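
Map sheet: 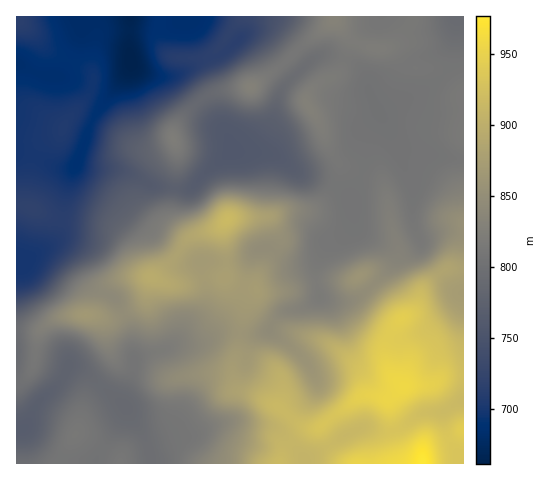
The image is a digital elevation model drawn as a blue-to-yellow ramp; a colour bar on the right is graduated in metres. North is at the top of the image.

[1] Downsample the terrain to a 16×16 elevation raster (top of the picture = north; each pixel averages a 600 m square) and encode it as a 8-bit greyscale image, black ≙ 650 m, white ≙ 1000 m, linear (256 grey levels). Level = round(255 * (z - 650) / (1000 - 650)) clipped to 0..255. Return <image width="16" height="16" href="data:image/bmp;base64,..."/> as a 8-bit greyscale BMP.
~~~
<image width="16" height="16" href="data:image/bmp;base64,Qk02BQAAAAAAADYEAAAoAAAAEAAAABAAAAABAAgAAAAAAAABAAATCwAAEwsAAAABAAAAAAAAAAAAAAEBAQACAgIAAwMDAAQEBAAFBQUABgYGAAcHBwAICAgACQkJAAoKCgALCwsADAwMAA0NDQAODg4ADw8PABAQEAAREREAEhISABMTEwAUFBQAFRUVABYWFgAXFxcAGBgYABkZGQAaGhoAGxsbABwcHAAdHR0AHh4eAB8fHwAgICAAISEhACIiIgAjIyMAJCQkACUlJQAmJiYAJycnACgoKAApKSkAKioqACsrKwAsLCwALS0tAC4uLgAvLy8AMDAwADExMQAyMjIAMzMzADQ0NAA1NTUANjY2ADc3NwA4ODgAOTk5ADo6OgA7OzsAPDw8AD09PQA+Pj4APz8/AEBAQABBQUEAQkJCAENDQwBEREQARUVFAEZGRgBHR0cASEhIAElJSQBKSkoAS0tLAExMTABNTU0ATk5OAE9PTwBQUFAAUVFRAFJSUgBTU1MAVFRUAFVVVQBWVlYAV1dXAFhYWABZWVkAWlpaAFtbWwBcXFwAXV1dAF5eXgBfX18AYGBgAGFhYQBiYmIAY2NjAGRkZABlZWUAZmZmAGdnZwBoaGgAaWlpAGpqagBra2sAbGxsAG1tbQBubm4Ab29vAHBwcABxcXEAcnJyAHNzcwB0dHQAdXV1AHZ2dgB3d3cAeHh4AHl5eQB6enoAe3t7AHx8fAB9fX0Afn5+AH9/fwCAgIAAgYGBAIKCggCDg4MAhISEAIWFhQCGhoYAh4eHAIiIiACJiYkAioqKAIuLiwCMjIwAjY2NAI6OjgCPj48AkJCQAJGRkQCSkpIAk5OTAJSUlACVlZUAlpaWAJeXlwCYmJgAmZmZAJqamgCbm5sAnJycAJ2dnQCenp4An5+fAKCgoAChoaEAoqKiAKOjowCkpKQApaWlAKampgCnp6cAqKioAKmpqQCqqqoAq6urAKysrACtra0Arq6uAK+vrwCwsLAAsbGxALKysgCzs7MAtLS0ALW1tQC2trYAt7e3ALi4uAC5ubkAurq6ALu7uwC8vLwAvb29AL6+vgC/v78AwMDAAMHBwQDCwsIAw8PDAMTExADFxcUAxsbGAMfHxwDIyMgAycnJAMrKygDLy8sAzMzMAM3NzQDOzs4Az8/PANDQ0ADR0dEA0tLSANPT0wDU1NQA1dXVANbW1gDX19cA2NjYANnZ2QDa2toA29vbANzc3ADd3d0A3t7eAN/f3wDg4OAA4eHhAOLi4gDj4+MA5OTkAOXl5QDm5uYA5+fnAOjo6ADp6ekA6urqAOvr6wDs7OwA7e3tAO7u7gDv7+8A8PDwAPHx8QDy8vIA8/PzAPT09AD19fUA9vb2APf39wD4+PgA+fn5APr6+gD7+/sA/Pz8AP39/QD+/v4A////AGJxc3JtcXyPqr2/x9LZ5NFYanNqanN5iaW9xMjH0M3LYmBqZ3CBiaCxvKy+193WyXBiZXV3hpCepa2dts/b1sx0c36HgYGJlZeVoazC1M7CX4OXkpmVk5qcjYWJosnJri5UfpKqrKKjn5F/iJScsqckME91kqKkpZWOe3mBg4ScLC5BXHKIprqllX51dX57ji8rNlFaY2uVjIJ2dHV5doMmIiZEVWRZVlhZYnR0dHN3JCYhQ1p1YVBRVm52cnJzdiQmIio8XmBYX2F8dnFxc3YdHCAVFytMZ3tteXhxcnN2HBwcEQ8mLTpYbnB2eHh1cigbFhESGxwuOlR0f3h3dWs="/>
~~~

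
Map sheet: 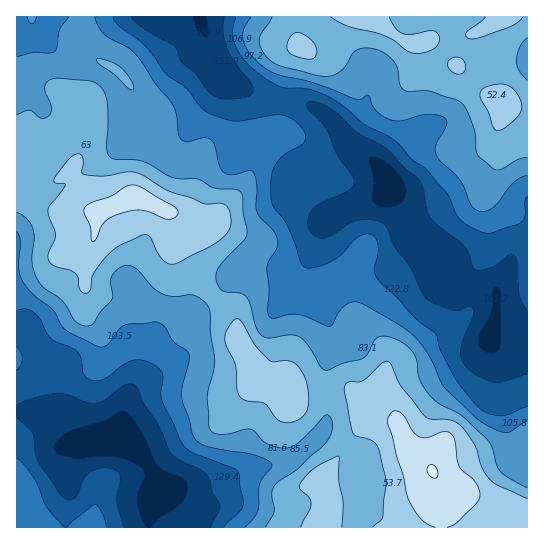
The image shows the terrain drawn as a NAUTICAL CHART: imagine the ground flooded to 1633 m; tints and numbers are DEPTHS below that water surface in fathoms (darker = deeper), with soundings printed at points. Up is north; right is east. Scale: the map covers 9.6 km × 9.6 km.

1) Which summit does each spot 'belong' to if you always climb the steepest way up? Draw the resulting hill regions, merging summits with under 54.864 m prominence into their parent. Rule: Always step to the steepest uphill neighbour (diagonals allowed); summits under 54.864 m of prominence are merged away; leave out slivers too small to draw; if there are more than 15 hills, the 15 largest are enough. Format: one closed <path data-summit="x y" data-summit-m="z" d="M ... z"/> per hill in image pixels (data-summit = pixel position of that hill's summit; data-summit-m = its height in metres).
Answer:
<path data-summit="433 471" data-summit-m="1598" d="M231 80l-2 2 7 13 0 56 26 9 21 11 6 6 8 20 14 14 11 6 7 1-8 9-12 31-10 11-44 2-14 4-12 6-30 29-10 19-36 42-22 22-6 12-6 33 3 5 9 4 13 11 12 17 11 22-9 3-5 5-4 10 0 12 378 1 1-267-14 0-19 31-22-3-24 4-6-2-10-9-9-20-19-25-2-22-6-13-8-11-2-14-13-16-23-16-14-20-10-10-20-11-30-4-20-5z"/><path data-summit="138 198" data-summit-m="1572" d="M46 35l-11 5-19-2 0 287 9 0 3 4 15 28 12 16 1 30-5 11 10 11 10 18 2 2 8 0 20-5 18 1 0-7 5-24 7-17 22-22 36-42 10-19 30-29 12-6 14-4 44-2 10-11 12-31 8-9-7-1-11-6-14-14-8-20-6-6-21-11-26-9 0-56-4-10-11-14-1 11-7 15-30 38-16 5-38 0-4-25-13-29-11-10-28-12-14-9-10-10z"/><path data-summit="502 101" data-summit-m="1540" d="M527 16l-326 0-1 3 17 47 9 11 31 18 20 5 25 3 17 6 18 16 20 26 17 10 7 8 7 10 1 12 11 16 8 35 16 20 9 20 16 11 8 0 16-4 22 3 18-30 15-3z"/><path data-summit="31 527" data-summit-m="1450" d="M21 411l-5 0 1 117 132-1 0-12 4-10 5-5 9-3-15-28-15-18-19-11-17 0-28 5-9-16-11-14z"/>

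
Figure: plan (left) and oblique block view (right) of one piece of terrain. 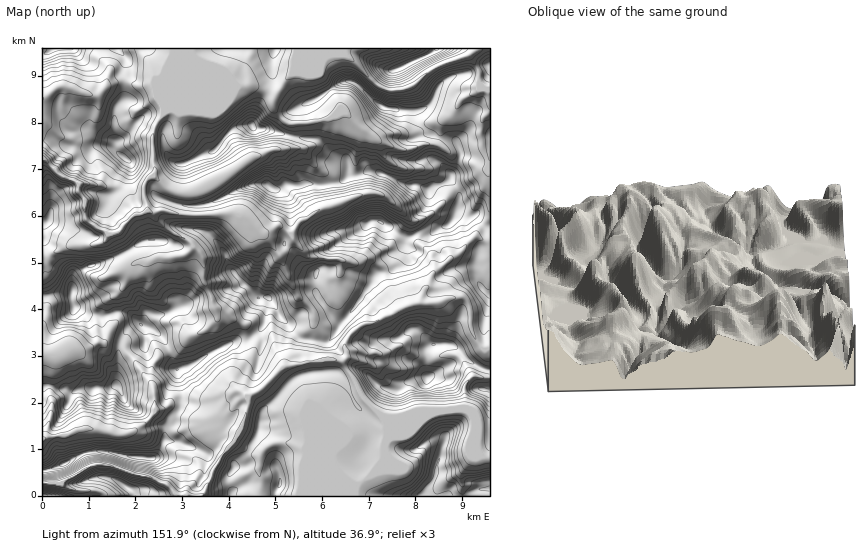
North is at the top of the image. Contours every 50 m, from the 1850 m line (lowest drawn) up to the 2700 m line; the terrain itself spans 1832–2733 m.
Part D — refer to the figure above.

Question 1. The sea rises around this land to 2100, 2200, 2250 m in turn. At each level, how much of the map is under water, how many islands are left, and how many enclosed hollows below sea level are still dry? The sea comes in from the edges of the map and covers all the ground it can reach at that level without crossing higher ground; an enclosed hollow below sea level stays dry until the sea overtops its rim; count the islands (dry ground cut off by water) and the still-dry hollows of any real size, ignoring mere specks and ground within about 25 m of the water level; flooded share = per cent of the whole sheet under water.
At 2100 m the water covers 15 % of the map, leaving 0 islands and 0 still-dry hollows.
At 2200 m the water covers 30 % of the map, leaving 2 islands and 0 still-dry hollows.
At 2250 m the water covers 46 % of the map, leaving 1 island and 0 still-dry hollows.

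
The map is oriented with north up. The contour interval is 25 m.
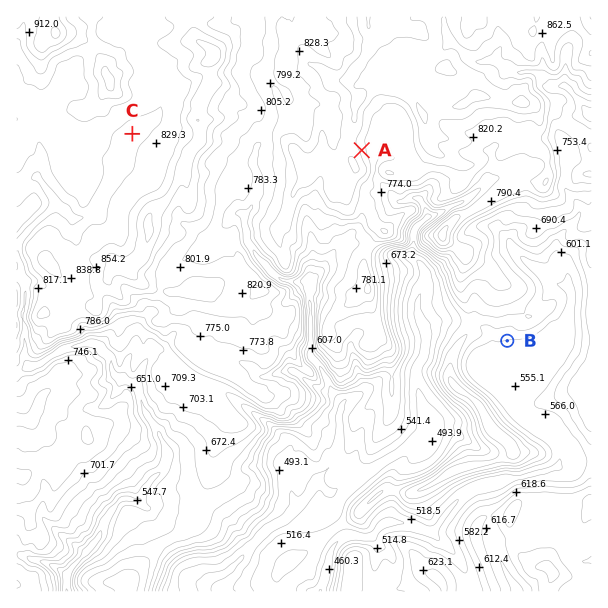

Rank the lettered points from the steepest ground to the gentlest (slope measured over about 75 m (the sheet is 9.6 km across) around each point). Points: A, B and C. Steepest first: A B C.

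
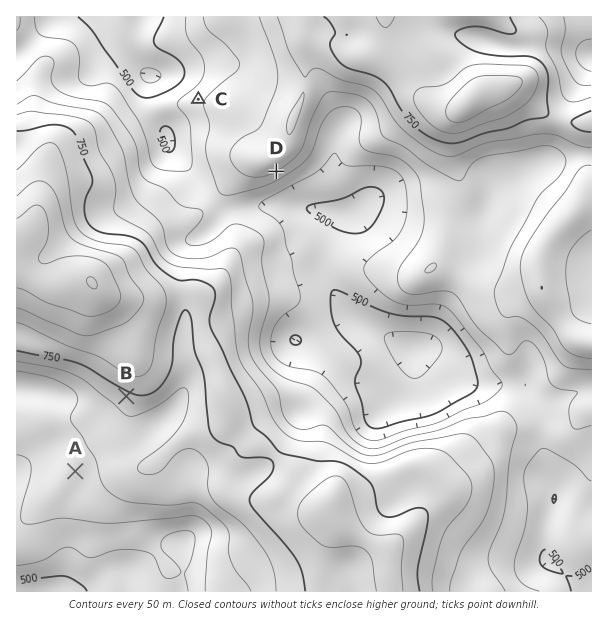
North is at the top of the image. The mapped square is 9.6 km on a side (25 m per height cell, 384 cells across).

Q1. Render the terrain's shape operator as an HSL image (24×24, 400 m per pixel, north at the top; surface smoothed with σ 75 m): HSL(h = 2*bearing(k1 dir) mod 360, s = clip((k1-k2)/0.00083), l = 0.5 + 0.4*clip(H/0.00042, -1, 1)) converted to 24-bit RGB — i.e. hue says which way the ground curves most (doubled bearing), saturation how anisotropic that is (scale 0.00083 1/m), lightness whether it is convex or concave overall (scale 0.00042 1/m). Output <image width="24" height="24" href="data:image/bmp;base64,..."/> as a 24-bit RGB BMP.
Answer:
<image width="24" height="24" href="data:image/bmp;base64,Qk32BgAAAAAAADYAAAAoAAAAGAAAABgAAAABABgAAAAAAMAGAAATCwAAEwsAAAAAAAAAAAAAf3pJNYVJZ3xMS8w7SkR2oIFkXGyvJz2by6eEaFyGXYxtgXZjy8p6S4p5PDWK2+qgxcRecEJuNneAcdFPiXRHPXharBoyqUo3lJvEYH2xV32lrp9ra2JCN8JHUZ+FHRxzzqGSl2CAeFxXg5Fhx7Nff0c4KbiA2N2Xt4hvaF+AUn5TbYhClX5QMFxaly6Dw5iGsnSZm1mKWn2FmHpfgZNno5YzS0oVDSYUk3sMmWgybKmIf5irooOEqNy/O/L4Z2fX8KXFl0+SjWhwYqBibJiLP2GXMmLBrniluWmhtH+lYWywrW2ys1+CsWWzoovNCxW0leDVgM3jia3BSJrExqPYyuu6RVN7HTggz3ws3l2ghIeqm7KPUJWgY2CgGzVqwYNak5NnvIqgbFGcj1GpsKK9mJ26cJy2HjjMoM+OPZ9jVLGmWLt+LcOv9N7XbRrotFHOXolQe8N4o5S+yZ+mV4SOZz1lMSVLt6laPppCUIBiu2iCUHqPfbB4q4a9tWiSOzJMmbtDrIJsLsJ4e9jRTsLRkfGXADf2y5D/5879ya/ro2uatX9/wEB+UDR8b0aFXcBVeXeoSGWAgKFdZ22MorhoMYFOy0vIn0nUt8iQR8R9kO60F4Oq1nM/vPwZESIdDTcRm80+81Tb96zf0US9zIedOi6nd1jAvZyHf3y9aU/FvlKgiFdKxXkriZ8cC0IrmUmH49iXf9umls5OIw8kdOwi3aJzPx1QFU8TLUwKGzALz8Ip5FC43ZelhiimS1aMypXHNywDLSAGWVQalm09tbNmxdqxGHOSG0de4/3OeL+/dH3PSDb9nN23lis/gjpiYpCNTHKOV4BKPFEdZUsM178AWxdX3ahBWngTRk/KUJ/FUKSZY8exrNXKq9irQie4FnPC1f+zTapALGlBSSdFsjIesEhoiJ+xaKStQjlwm19/citpsGdD2uKAEBhE5VM40kBDqy/Uq0mEmrWGNMFbRbxM08h8IC9hTMuD3+J3t347PjsgGB4VkrQ4b7yEnEhQdRsXS0MgQjshZCE3jdFn0d99Gwkwg+asze/+VWechLWvhLCuwrSKLcqByL94IkiMjb1BpMpawHKRojPFKlaobNeKcSw7ZBQepycnnJM8JVBZTs7Hn9K1wGbEmxrZgv+TQn41cbnbipDWkInI2/DjapPhn7rWWBP/qLnp4bbBVoijcUW3dX26iVahjxiHa2W6km7h89jwPJrbLO/Te6+7dSOXz/a1fNKDW2B9UKqVP5mgpNfl4drxsGLDRduCD1K2g1LQ/4Cls1J1Vk1vlnRmUy5zZXfBcYvOV4fQ063g57LnQ7C5SFt5Wiex9PfOpX5WYXFpqnKBLOBfAf9gNjaR54Kg4llwJhcNFyoJuZIq55ixmXPEUmicTkWyW8a8U1+Ue16LgFdZ5Kd9hGiUSWaDI3CI5aed6mtwZ3NO3pu2w+KjO2EnISMQapwUtEY6oC7GnmbGFIotj74ls1A3i0OIj3tCZmQyTlpCVVFnf0lQ391vo4ZaQHZ/RnZ+PJJr86fD3o++1MGN57OXlyqCUa6jMcx2S1ahe2GphTOX5ilCsVwEQ1sBR1gbj3Y/jKNRLmRAMUhGlIdSzcxvxbR3OWyEUIJsOZSEU1uk8q23zaJv2ZVdbXe3g6K+sp9oEX5wnSergQhkw3hv7pLl+dLvHb52FqaLw1y8jTdPKDYlYYMqw8UfoO8XSzcsVYE4I3QkGzkm0eleRsw+4cO7sY59WoNnwLecOjOKGgkqslqhkcWtftLI6XHU/M/WFn2oFQ5/8ZDoh1rWlUebz6RE5tohNk0taIQuT2YmHSoSnLwAaKDppNjW37DuxargoVejpgKCGhNHT6Q/qcBVTKNLWUJ//+HMdzeGCh8pf3g1zh56ln/GwLrv9dbnV2DEcLyoN4TWgsn/zc/+/OQmSY8bXmwp7RgXVcjEHADerIr/lY3qtrrVh2CoSl997aqE9zKjWBxVHDwpR7x5qOzNNK3r+9D35Lb61bPkVuepALB8EI+j4plnzoAqLGIgVsMptkweJhQNJCwHbHMc0MMsfklQe1Zpz60z0QBpwmnSZKHZT+a1ZMRgNndHGa9Yy8Ly28799NP4OnXcD3NtANQL3bvktn/QRqSkmRhiiDfaU3S4UpRQkblAS3VhdkJx1siHSF3IgtPhqnnZfrqadaKQeKutGdBDMTgAMyoAw6EAnEIUJw4MGveQHFArxH5MiSeFeM9oESmmzGXNwmu9ssCQPE6PYlGOp9KJbpliiG9Md3Q+s8tyXJFfiB4bdDMBYXUMcv/AjJfNx3fGehy9"/>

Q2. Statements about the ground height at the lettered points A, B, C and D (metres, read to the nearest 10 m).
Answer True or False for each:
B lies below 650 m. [False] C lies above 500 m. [True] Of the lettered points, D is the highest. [False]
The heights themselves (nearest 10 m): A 640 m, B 730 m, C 590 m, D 650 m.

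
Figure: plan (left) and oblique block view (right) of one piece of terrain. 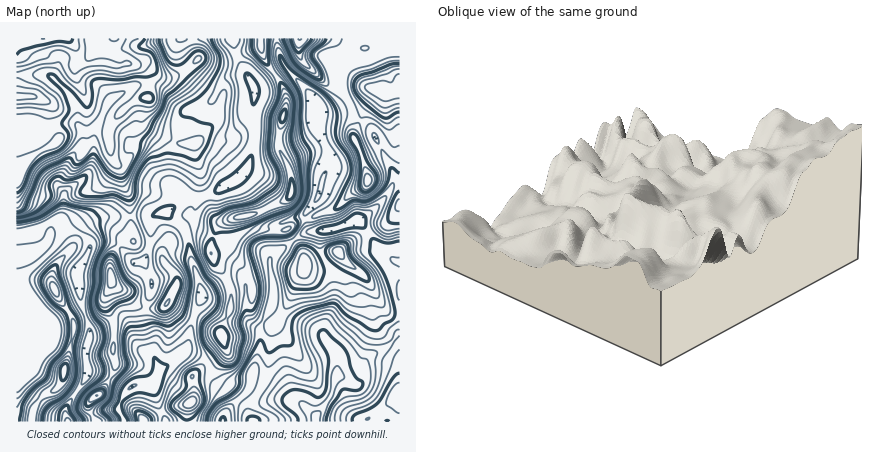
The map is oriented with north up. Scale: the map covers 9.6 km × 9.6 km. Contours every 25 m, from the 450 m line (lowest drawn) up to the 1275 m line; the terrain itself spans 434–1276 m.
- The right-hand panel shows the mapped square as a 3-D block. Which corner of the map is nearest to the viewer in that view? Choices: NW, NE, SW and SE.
NE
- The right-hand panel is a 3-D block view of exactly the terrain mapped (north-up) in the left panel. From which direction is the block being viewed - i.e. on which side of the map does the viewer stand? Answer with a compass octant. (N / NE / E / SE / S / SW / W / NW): NE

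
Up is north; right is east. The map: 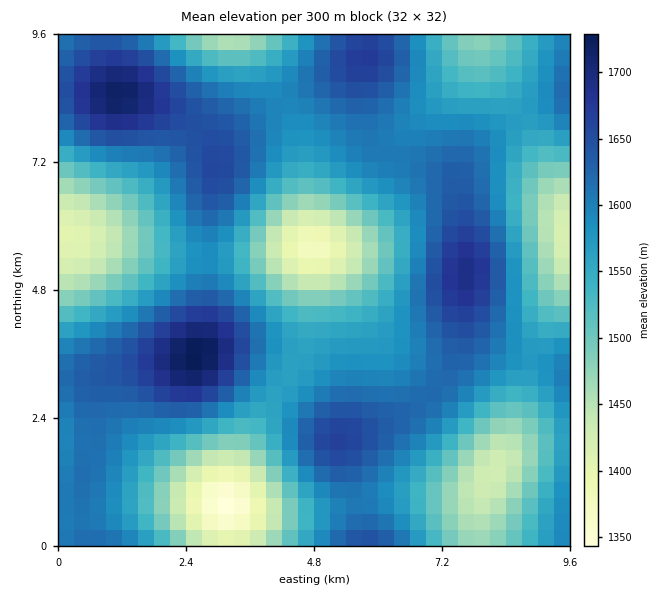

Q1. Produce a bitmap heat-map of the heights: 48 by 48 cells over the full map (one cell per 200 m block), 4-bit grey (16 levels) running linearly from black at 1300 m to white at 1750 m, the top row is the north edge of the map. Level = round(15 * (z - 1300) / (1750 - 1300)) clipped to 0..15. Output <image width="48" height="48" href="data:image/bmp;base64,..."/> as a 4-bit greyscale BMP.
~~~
<image width="48" height="48" href="data:image/bmp;base64,Qk32BAAAAAAAAHYAAAAoAAAAMAAAADAAAAABAAQAAAAAAIAEAAATCwAAEwsAABAAAAAAAAAAAAAAABEREQAiIiIAMzMzAERERABVVVUAZmZmAHd3dwCIiIgAmZmZAKqqqgC7u7sAzMzMAN3d3QDu7u4A////AKq7uqqYdlREREVniaq7zLupiHZmZneJmqqqqpmHZUMzM0RWeJq7u7qph2ZVVneJmqqqqpiHZUMiIjRWeJqqu6qZh2ZVVmeJmqqqqZh2VDIhIjRWeJqqqqmYd2VVVWeImqqqqZh2VDIhIjRWeJqqqqmYd2VUVVZ4mqq6qph2VDMiIjRniaqrqqmYd2VURVZ4mqq6qpiHZUMzM0Vomqu7uqqYh2VURFVniaq6qpmHZlRERFZ4mru7u6qZh3ZVRFVniaq7qpmId2VVVWeJq8zMu7qpmHZlRFVniaqrqqmYiHdmZneJq8zMy7uqmYdmVVVniaqrqqqZmYh3d3iaq8zMzLu6qZh2ZVZniaq7uqqqqqmYiIiZq8zMy7u7qpmHZmZ3iaq7u7u7u7qpmYiZq7vMu7u7uqmYd3d4mau7u7u7zMy7qZmZqqu7u7u7u6qZiHeImqu7u7vM3d3LupmZmqqrqqqru7qpmIiJmru7u8zN3e3cu6mZmaqqqqqqu7uqmZmZqru7u8zN7u7ty6mZmZmqqqqqq7u6qZmZqqu7u8zd7u7ty6qZmZmZmZmqq7u7qpmZqqq7u7zN7u7t3LqZmZmZmZmqq7u7qqmZmpqqq7vN3u7t3LqZmZmZmZmaq7u7uqmZmYmZqqu8zd3dy7qZiIiZmZmau7zLuqmIiIiJmaq7zM3cy6mYiIiIiJmqu8zMuqmId3d4iJmqu8zLupmHd3d3iImavMzMu6mHd2Znd4iZqru7qZh2ZmZnd4mavM3cy6mHZlVWZ3iJmqqqmYdlVVVWZ4iavN3dy6h2ZURVVmeImaqpmHZURERFZniavN3dy6h2VUREVWZ4iZqpmHZUMzNEVniavM3dy6h2VERERWZ4iZqph2VDMzM0VmeKu83cy5h2VENERVZ3iZqpmGVDMjM0VneJq8zMuph1RENERVZ4iaqqmHZUMzNFVniJq8zMuphlREREVWZ4maq6qYZURERVZ3iZq7zLupdlRERFVmd4mqu7qYdlVVVmd4maq7y7qodlVFVVZneImru7uph2ZmZ3iJmaq7u7qYdlVVVmd3iJqrvMu6mHd3eImZqqq7u7qYdmVWZ3eIiZq7zMy6mYiIiZmqqqu7u7qYd2ZneIiZmaq7zMy6qZiJmaqqqqu7u7qZh3Z4iZqqqqu7zMy7qZmZmqqqqqq7u7qZiHd5mqu7u7u7zMy7qpmZqqqqqqqru6qZiIiKq7zMzLu8zMu7qpmaqqqqqqqqqqqZmImbvM3dzMzMzLu6qqmqqqqqqqqqqqqZmZmrzN3d3czMu7u6qqqqqru6qqmZmZmZmZqrzd7u7dzMu7uqqqqqu7u7qqmZmZmZmaq8zd7u7dzLu6qqqqqru7y7uqmYiIiImaq7zd7u3cy7qqmZmqqrvMzMuqmYiIiIiZq7zN3d3MuqmZiJmaqrvMzMu6mId3d4iZq7vM3czLqpiHd4iJqrvMzMy6mId3d3iZqru8zMu6mIdmZneImrvMzMy6mHdmZ3iJqqu7u7qph2ZVVVZ4mau8zMu6mHZmZniJmg=="/>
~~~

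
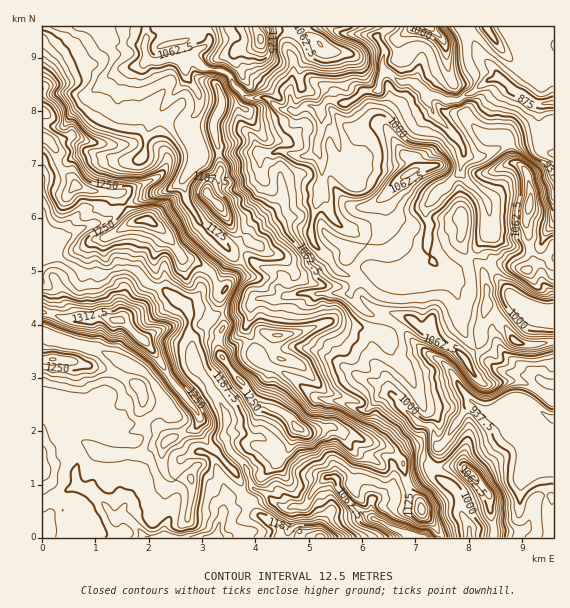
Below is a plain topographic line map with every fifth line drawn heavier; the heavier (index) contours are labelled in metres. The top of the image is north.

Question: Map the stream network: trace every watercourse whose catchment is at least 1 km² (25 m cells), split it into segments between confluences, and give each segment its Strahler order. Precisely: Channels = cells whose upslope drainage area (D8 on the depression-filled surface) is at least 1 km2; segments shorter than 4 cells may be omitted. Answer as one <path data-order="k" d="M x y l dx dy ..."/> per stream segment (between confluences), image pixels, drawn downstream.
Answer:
<path data-order="2" d="M124 517l4 2 11 10 1 3 7 4 8 0 1 1 61 0"/><path data-order="2" d="M372 517l3 3 6 1 7 6 12 5 5 5 22 0"/><path data-order="1" d="M121 512l0 4 3 1"/><path data-order="1" d="M460 511l9 16 0 10"/><path data-order="1" d="M224 503l0 9-3 5 0 3-2 4 0 4-2 1 0 8"/><path data-order="1" d="M372 500l-1 3 0 12 1 2"/><path data-order="1" d="M528 467l1-2 0-5 2-1 0-22-3-6-16-16 0-10"/><path data-order="2" d="M61 416l-4 4 0 5 3 3 5 11 0 5 3 7 9 9 0 7-1 1 0 13 1 2 0 2 8 4 6 0 16 18 2 5 7 7 8-2"/><path data-order="2" d="M512 405l8-5 4 0 8 4 15 12 6 3"/><path data-order="2" d="M472 401l9 8 10 4 9 0 12-8"/><path data-order="2" d="M391 395l1 0 9 9 0 1 14 14 0 1 2 0 8 5 4 0 4 4 0 8 4 8 3 0 8-8 8-16 5-5 4-8 6-5 0-2 1 0"/><path data-order="1" d="M292 379l1 0 20 18 6 0 6 3 10 0 1 1 4 0 19 8 9 0 15-14 8 0"/><path data-order="1" d="M536 377l8 6 3 0 1 1 5 0"/><path data-order="1" d="M453 375l10 16 9 10"/><path data-order="1" d="M353 373l7 4 7 2 16 8 8 8"/><path data-order="1" d="M104 353l7 3 12 1 12 6 17 17 3 11 4 8 0 10-8 8-4 2-6 4-16 0-4-3-25 0-8-4-27 0"/><path data-order="1" d="M540 313l8 2 1 1 4 0"/><path data-order="1" d="M273 300l3-1 4 0 5-3 12-1 2-2 50 0 3-2 3-7 0-4-3-3-13-5-6-5-1-4-7-7 0-1-2-2-8-8-3-6 0-19 1-1 0-6 3-5 0-4 3-5 1-11 3-5-2-22-1-1 0-4-3-7"/><path data-order="1" d="M404 275l13-7 3 0 5-4 4-1 2-3 0-4"/><path data-order="1" d="M440 268l-4-3 0-4-5-5"/><path data-order="2" d="M431 256l-3-3 0-2-1-2 0-4 1-1 0-13 1-2 0-6-2-3 0-3-2-1 0-8 2-3 8-8 0-1 6-7 4-1 15-16"/><path data-order="1" d="M63 248l-2 3 0 6 4 4 10 3 5 4 7 1 1 2 24 0 1-2 7 0 1-1 8 0 6 3 2 0 15 14 13 6 0 1 18 17 6 11 0 15 3 4 0 13 4 5 0 6 3 2 5 12 5 6 2 6 8 10 6 14 0 15-1 1 0 10 3 2 4 11 14 13 0 4 6 11 0 4 4 5 10 4 10 10 4 1 5 4 5 0 2-1 13 0 4-4 0-3 7-12 9-9 9-3 4 4 0 4 8 13 10 10 5 2 7 7 5 1"/><path data-order="1" d="M201 224l-2-3-3-6-9-14 0-2-2-2 0-8-1-1 0-9 5-8 6-6 0-14-2-2 0-4-5-9 0-3-4-5 0-4 13-12 2-3 0-4 1-1-1-11-12-16 0-5 1-3"/><path data-order="1" d="M489 217l0-9-2-4-2-5-14-15-4-3 0-1-7-8"/><path data-order="1" d="M261 175l0-6-1-1 0-13 4-3 5 0 2 1 2 0 4-2 6 0 9 4 4 0 1 1 11 0 8-7 1 0"/><path data-order="2" d="M460 172l1-12 3-5-1-8-4-7-8-8 0-1-18-18-1-5-4-5 0-3 3-3"/><path data-order="1" d="M345 168l-1-1 0-4-5-14 0-4-2-1 0-4-1-1-1-7-4-8-7-7-1 0 0-1"/><path data-order="1" d="M139 159l6-10 0-9 2-1 0-6 5-12 9-10 0-2 12-14 0-2 11-10 1-3 0-8 3-3"/><path data-order="2" d="M317 149l0-8 4-9 0-15 2-1"/><path data-order="2" d="M323 116l0-11"/><path data-order="3" d="M291 109l1 2 7 0 4-4 2 0 2-2 4 0 4 3 5 0 3-3"/><path data-order="3" d="M323 105l5-5 4 0 5 3 7 0 1-2 6 0 13-10 13 0 3-7 0-5 3-6 6 0 10 8 10 0 8 8 3 0 8 8 3 0"/><path data-order="1" d="M291 99l0 10"/><path data-order="3" d="M431 97l8 0 1 2 21 0 4-4 8-3 7-7 8-5 9-3 10 6 5 5 0 1 1 0 0 2 8 2 11 10 7 0 1 1 13-1"/><path data-order="1" d="M105 79l12-10 7 0 1-1 8-1 2-2 5 0 5-4 10 0"/><path data-order="2" d="M188 69l3-5"/><path data-order="3" d="M191 64l4 1 5 4 16 0 5 3 4 0 7 7 0 4 3 4 2 1 10 9 17 0 5 3 6 5 6 4 10 0"/><path data-order="2" d="M155 61l18 0 4 3 14 0"/><path data-order="1" d="M147 49l0 4 8 8"/>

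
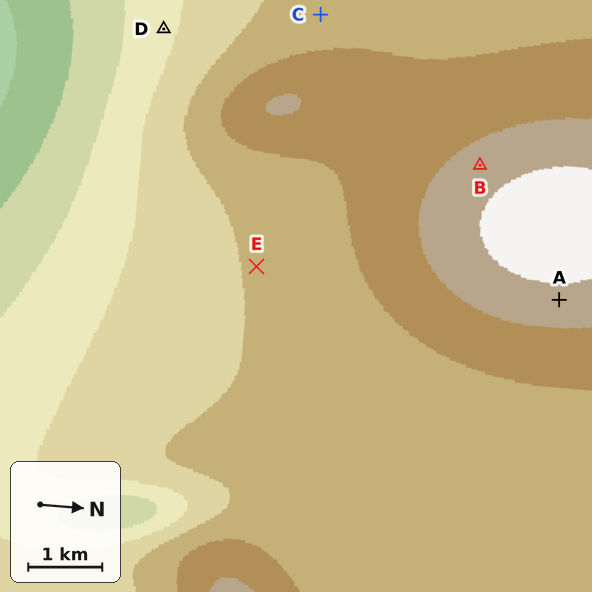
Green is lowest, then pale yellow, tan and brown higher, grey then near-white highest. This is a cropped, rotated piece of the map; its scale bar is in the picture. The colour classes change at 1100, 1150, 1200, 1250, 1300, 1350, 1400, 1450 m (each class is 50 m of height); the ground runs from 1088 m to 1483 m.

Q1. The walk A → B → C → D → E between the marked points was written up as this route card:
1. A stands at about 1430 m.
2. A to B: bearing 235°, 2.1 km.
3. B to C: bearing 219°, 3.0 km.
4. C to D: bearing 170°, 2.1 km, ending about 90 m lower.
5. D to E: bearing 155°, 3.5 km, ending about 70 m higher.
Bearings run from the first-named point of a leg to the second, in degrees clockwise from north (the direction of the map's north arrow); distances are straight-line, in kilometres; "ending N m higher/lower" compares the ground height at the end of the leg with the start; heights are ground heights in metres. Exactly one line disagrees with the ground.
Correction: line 5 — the bearing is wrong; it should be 064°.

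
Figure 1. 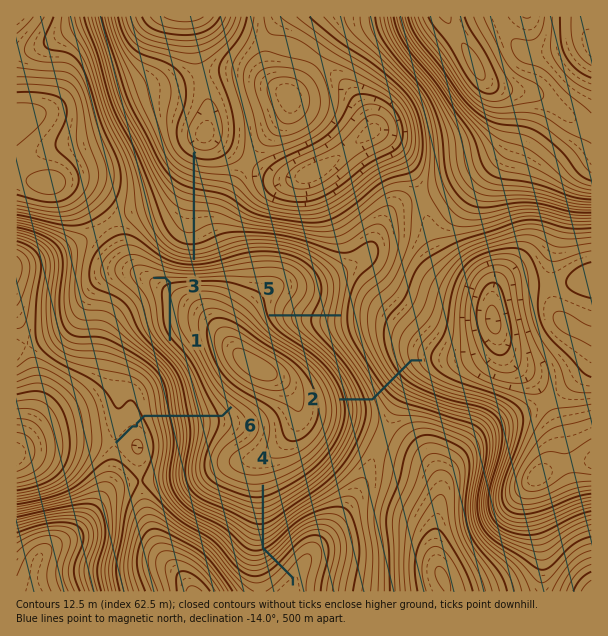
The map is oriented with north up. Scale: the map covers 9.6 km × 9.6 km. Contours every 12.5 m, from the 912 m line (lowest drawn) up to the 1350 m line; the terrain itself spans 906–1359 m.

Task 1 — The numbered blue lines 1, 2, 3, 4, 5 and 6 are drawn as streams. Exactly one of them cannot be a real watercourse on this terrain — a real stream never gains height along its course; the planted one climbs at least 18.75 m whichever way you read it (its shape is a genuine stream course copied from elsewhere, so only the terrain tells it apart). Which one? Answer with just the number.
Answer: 1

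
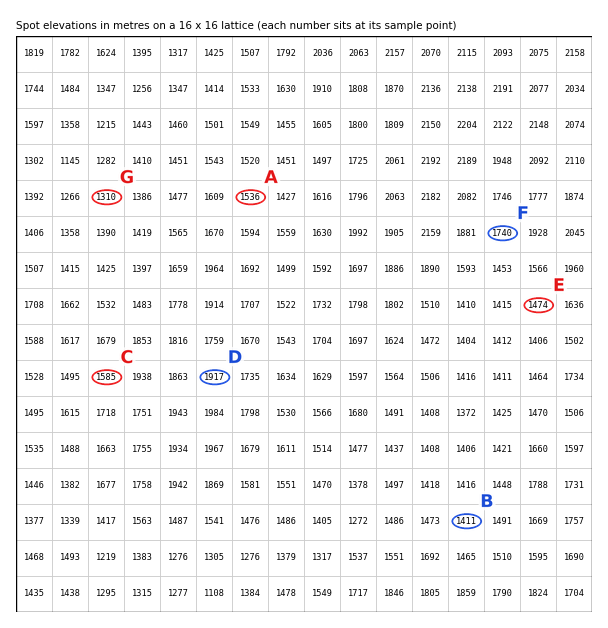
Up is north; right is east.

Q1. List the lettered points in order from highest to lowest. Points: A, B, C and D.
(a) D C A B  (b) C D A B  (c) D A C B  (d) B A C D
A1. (a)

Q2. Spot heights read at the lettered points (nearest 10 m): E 1470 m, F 1740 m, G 1310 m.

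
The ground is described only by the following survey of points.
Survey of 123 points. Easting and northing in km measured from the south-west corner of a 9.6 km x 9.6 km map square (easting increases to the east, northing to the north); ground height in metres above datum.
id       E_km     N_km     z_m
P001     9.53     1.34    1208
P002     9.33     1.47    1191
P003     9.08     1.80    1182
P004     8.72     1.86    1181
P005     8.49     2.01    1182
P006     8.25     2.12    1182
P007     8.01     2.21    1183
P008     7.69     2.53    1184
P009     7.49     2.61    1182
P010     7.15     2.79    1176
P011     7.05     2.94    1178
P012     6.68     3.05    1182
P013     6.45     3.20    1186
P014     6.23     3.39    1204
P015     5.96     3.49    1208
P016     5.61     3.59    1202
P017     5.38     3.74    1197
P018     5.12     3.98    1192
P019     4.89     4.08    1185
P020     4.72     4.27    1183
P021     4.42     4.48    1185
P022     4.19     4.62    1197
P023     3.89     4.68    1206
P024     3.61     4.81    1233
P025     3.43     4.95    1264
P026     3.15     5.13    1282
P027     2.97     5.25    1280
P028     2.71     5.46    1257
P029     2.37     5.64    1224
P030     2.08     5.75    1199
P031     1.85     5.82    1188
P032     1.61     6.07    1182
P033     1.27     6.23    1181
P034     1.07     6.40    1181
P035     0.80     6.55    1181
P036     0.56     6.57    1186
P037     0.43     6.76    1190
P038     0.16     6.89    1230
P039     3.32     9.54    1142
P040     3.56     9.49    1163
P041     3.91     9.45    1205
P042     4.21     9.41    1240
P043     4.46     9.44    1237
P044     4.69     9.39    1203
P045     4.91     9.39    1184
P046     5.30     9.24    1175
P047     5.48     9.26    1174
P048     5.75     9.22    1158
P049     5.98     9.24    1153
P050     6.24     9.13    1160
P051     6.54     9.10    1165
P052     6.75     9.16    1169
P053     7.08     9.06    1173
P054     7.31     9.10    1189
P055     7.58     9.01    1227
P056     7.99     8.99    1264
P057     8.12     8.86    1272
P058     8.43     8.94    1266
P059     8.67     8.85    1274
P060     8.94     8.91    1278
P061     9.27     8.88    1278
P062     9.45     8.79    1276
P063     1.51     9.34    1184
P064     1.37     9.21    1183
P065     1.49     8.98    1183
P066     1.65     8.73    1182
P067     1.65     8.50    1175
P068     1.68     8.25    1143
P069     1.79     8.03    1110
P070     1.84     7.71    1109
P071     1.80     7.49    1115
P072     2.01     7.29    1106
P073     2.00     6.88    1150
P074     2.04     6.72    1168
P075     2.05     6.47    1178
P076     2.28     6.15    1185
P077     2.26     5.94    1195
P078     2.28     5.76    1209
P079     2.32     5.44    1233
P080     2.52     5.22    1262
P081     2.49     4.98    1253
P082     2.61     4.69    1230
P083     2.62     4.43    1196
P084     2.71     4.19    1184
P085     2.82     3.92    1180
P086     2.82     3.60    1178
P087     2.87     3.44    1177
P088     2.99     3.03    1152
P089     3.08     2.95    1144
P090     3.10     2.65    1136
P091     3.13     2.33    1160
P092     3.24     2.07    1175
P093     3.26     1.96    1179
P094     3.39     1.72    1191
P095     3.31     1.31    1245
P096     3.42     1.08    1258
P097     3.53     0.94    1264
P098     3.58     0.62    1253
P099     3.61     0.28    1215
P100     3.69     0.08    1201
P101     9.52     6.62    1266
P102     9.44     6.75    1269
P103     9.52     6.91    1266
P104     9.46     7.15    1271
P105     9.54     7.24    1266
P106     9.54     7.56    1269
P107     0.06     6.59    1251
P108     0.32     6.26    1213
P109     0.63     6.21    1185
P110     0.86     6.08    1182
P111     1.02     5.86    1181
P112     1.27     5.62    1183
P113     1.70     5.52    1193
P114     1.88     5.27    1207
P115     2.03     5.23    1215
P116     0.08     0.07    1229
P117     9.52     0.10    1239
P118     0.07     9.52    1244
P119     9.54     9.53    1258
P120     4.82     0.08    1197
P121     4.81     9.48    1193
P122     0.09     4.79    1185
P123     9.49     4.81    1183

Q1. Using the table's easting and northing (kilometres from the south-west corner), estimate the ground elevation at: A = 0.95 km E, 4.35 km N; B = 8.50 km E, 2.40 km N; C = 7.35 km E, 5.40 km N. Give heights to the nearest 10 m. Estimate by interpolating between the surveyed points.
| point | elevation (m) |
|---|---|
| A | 1180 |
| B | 1180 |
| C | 1190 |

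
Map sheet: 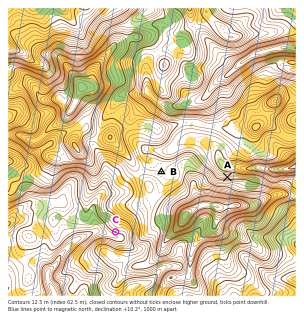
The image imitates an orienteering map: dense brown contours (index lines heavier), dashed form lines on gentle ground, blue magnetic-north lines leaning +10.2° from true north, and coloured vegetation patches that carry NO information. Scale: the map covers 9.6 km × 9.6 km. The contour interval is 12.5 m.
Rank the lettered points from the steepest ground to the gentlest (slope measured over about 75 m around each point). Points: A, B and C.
A C B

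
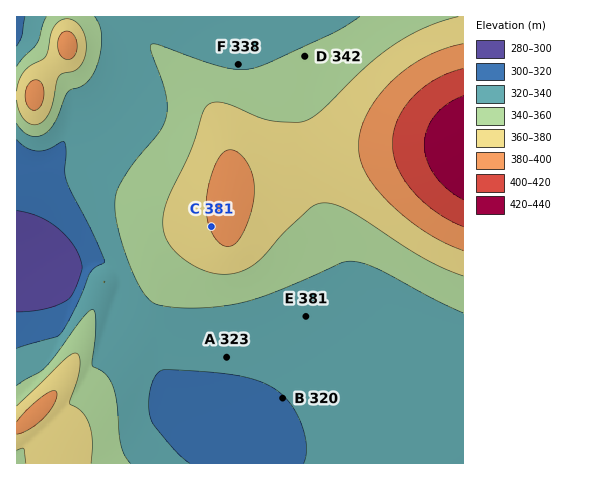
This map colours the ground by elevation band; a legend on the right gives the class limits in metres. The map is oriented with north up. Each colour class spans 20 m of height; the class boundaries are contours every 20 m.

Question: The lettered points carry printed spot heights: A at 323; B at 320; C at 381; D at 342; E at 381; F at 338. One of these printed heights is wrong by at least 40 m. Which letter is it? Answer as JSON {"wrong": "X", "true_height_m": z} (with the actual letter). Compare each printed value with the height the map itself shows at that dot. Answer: {"wrong": "E", "true_height_m": 331}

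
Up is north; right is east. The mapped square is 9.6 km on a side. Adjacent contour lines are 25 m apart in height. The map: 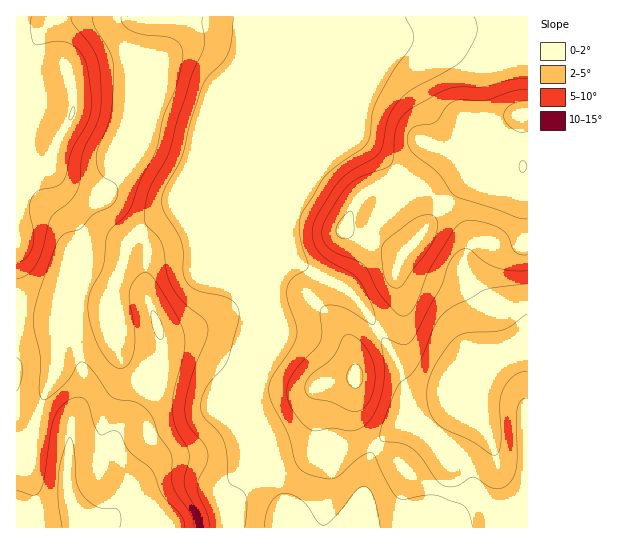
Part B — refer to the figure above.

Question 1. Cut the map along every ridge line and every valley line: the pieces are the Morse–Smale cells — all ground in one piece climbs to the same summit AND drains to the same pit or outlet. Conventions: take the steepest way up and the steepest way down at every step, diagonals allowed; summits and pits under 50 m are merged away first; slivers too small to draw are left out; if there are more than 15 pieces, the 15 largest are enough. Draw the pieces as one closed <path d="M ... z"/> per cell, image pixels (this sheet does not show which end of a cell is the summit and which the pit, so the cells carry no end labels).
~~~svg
<path d="M527 16l-254 0-2 3-3 14-15 34 0 231 4 8 0 8 18-39 14-14 5-1 51 28 11 10 31 45 18 36 6 6 12 4 20 2 50-21-4 7-22 22-18 8-19 14-7 3-18-1-14 8-15 15-5 9-10 43-26 30 193-1z"/><path d="M271 16l-255 1 1 422 15-8 11-33 10-21 3-10 3-38 9-30 7-2 30 6 8-12 3 18 0 36 4 9 7 9 32 18 44 12 30 15 12 10-2-8 0-12 12-29-2-36 4-14 0-13-4-8 0-231 15-34z"/><path d="M113 291l-8 12-30-6-6 2-2 3-8 27-3 38-3 10-10 21-11 33-16 8 0 88 211 1 1-9-5-18 1-10 27-31 13 2-17-40-4-7-10-7-30-15-44-12-32-18-7-9-4-9 0-36z"/><path d="M294 260l-5 1-14 14-18 40-4 18 2 36-11 24-1 17 18 47 5 7 5 2 6 15 7 22-1 24 51 1 27-30 10-43 5-9 15-15 14-8 18 1 7-3 19-14 18-8 22-22 3-6-6 1-43 19-20-2-12-4-6-6-18-36-31-45-11-10z"/><path d="M257 460l-7 1-27 33 6 34 54-1 1-24-7-22-6-15-6-5-3 2z"/><path d="M311 41l-8 4-20 46 33-32 1-12z"/>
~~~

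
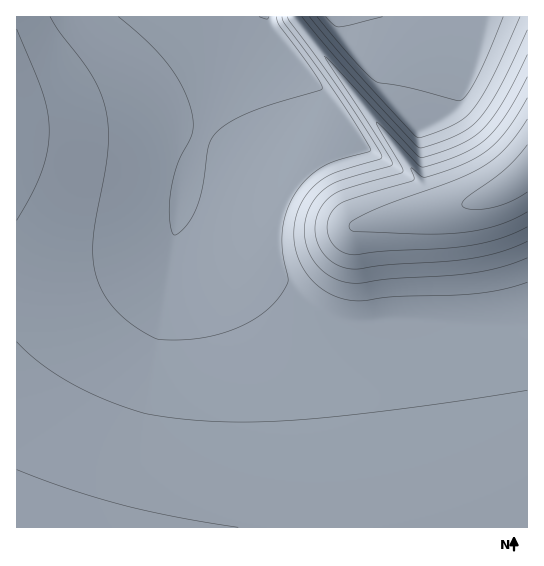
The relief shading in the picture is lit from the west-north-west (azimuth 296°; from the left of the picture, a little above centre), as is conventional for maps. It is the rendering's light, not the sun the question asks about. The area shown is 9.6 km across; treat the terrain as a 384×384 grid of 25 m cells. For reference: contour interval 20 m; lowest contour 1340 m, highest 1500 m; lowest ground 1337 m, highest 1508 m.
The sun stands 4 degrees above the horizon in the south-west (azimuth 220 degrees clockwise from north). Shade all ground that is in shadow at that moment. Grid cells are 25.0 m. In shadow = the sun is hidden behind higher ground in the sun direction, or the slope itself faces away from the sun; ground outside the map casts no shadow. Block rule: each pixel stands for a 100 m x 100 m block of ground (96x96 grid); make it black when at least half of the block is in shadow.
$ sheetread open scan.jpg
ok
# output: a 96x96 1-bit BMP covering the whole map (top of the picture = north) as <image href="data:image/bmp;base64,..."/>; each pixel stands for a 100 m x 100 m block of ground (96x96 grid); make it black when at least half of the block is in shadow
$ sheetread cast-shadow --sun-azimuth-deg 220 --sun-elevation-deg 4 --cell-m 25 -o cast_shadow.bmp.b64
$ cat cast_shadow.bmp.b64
<image width="96" height="96" href="data:image/bmp;base64,Qk2+BAAAAAAAAD4AAAAoAAAAYAAAAGAAAAABAAEAAAAAAIAEAAATCwAAEwsAAAIAAAAAAAAA////AAAAAAAAAAAAAAAAAAAAAAAAAAAAAAAAAAAAAAAAAAAAAAAAAAAAAAAAAAAAAAAAAAAAAAAAAAAAAAAAAAAAAAAAAAAAAAAAAAAAAAAAAAAAAAAAAAAAAAAAAAAAAAAAAAAAAAAAAAAAAAAAAAAAAAAAAAAAAAAAAAAAAAAAAAAAAAAAAAAAAAAAAAAAAAAAAAAAAAAAAAAAAAAAAAAAAAAAAAAAAAAAAAAAAAAAAAAAAAAAAAAAAAAAAAAAAAAAAAAAAAAAAAAAAAAAAAAAAAAAAAAAAAAAAAAAAAAAAAAAAAAAAAAAAAAAAAAAAAAAAAAAAAAAAAAAAAAAAAAAAAAAAAAAAAAAAAAAAAAAAAAAAAAAAAAAAAAAAAAAAAAAAAAAAAAAAAAAAAAAAAAAAAAAAAAAAAAAAAAAAAAAAAAAAAAAAAAAAAAAAAAAAAAAAAAAAAAAAAAAAAAAAAAAAAAAAAAAAAAAAAAAAAAAAAAAAAAAAAAAAAAAAAAAAAAAAAAAAAAAAAAAAAAAAAAAAAAAAAAAAAAAAAAAAAAAAAAAAAAAAAAAAAAAAAAAAAAAAAAAAAAAAAAAAAAAAAAAAAAAAAAAAAAAAAAAAAAAAAAAAAAAAAAAAAAAAAAAAAAAAAAAAAAAAAAAAAAAAAAAAAAAAAAAAAAAAAAAAAAAAAAAAAAAAAAAAAAAAAAAAAAAAAAAAAAAAAAAAAAAAAAAAAAAAAAAAAAAAAAAAAAAAAAAAAAAAAAAAAAAAAAAAAAAAAAAAAAAAAAAAAAAAAAAAAAAAAAAAAAAAAAAAAAAAAAAAAAAAAAAAAAAAAAAAAAAAAAAAAAAAAAAAAAAAAAAAAAAAAAAAAAAAAAAAAAAAAAAAAAAAAAAAAAAAAAAAAAAAAAAAAAAAAAAAAAAAAAAAAAAAAAAAAAAAAAAAAAAAAAAAAAAAAAAAAAAAAAAAAAAAAAAAAAAAAAAAAAAAAAAAAAAAAAAAAAAAAAAAAAAAAAAAAAAAAAAAAAAAAAAAAAAAAAAAAAAAAAAAAAAAAAAAAAAAAAAAAAAAAAIAAAAAAAAAAAAAAAYAAAAAAAAAAAAAAA8AAAAAAAAAAAAAAA8AAAAAAAAAAAAAAB+AAAAAAAAAAAAAAD/AAAAAAAAAAAAAAH/AAAAAAAAAAAAAAP/gAAAAAAAAAAAAAP/gAAAAAAAAAAAAAf/wAAAAAAAAAAAAA//wAAAAAAAAAAAAB//4AAAAAAAAAAAAB//4AAAAAAAAAAAAD//4AAAAAAAAAAAAH//wAAAAAAAAAAAAP//gAAAAAAAAAAAAP/+AAAAAAAAAAAAAf/8AAAAAAAAAAAAA//4AAAAAAAAAAAAB//wAAAAAAAAAAAAD//gAAAAAAAAAAAAD//AAAAAAAAAAAAAH/+AAAAAAAAAAAAAP/8AAAAAAAAAAAAAf/8AAAAAAAAAAAAA//4AAAAAAAAAAAAA//wAAAAAAAAAAAAB//gAAAAAAAAAAAAD//gAAAAAAAAAAAAH//AAAAAAAAAAAAAH/+AAAAA="/>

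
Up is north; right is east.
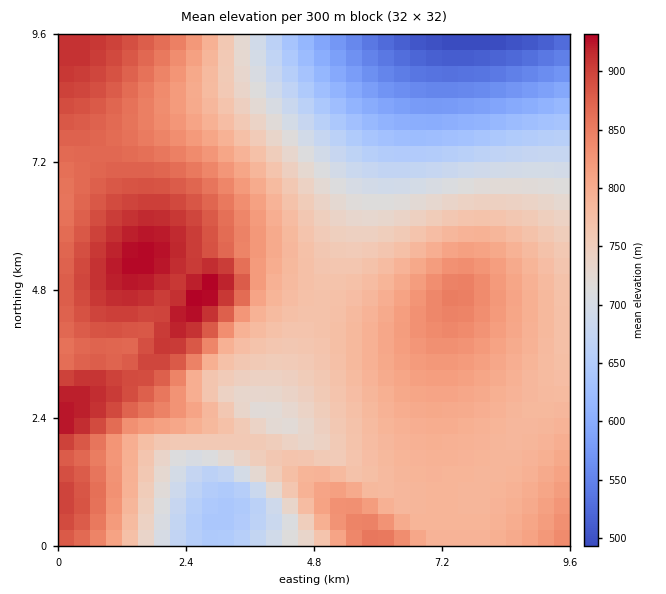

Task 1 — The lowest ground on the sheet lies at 480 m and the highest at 930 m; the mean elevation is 780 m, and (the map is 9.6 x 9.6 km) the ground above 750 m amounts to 64.7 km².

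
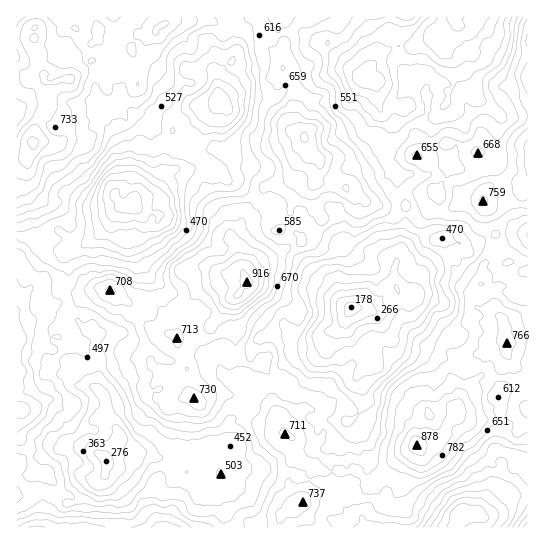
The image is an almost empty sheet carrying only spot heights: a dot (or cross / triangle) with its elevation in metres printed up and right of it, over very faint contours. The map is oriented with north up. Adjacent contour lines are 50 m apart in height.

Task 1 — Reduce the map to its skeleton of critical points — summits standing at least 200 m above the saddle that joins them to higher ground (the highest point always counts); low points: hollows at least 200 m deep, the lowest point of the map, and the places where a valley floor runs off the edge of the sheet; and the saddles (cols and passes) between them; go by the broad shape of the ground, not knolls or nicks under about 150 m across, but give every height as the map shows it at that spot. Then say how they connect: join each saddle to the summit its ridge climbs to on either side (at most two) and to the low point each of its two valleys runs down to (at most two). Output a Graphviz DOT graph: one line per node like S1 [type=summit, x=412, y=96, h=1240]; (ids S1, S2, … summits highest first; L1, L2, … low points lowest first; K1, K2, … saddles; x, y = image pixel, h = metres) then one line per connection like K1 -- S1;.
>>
graph terrain {
  S1 [type=summit, x=247, y=282, h=916];
  S2 [type=summit, x=415, y=445, h=879];
  S3 [type=summit, x=33, y=143, h=867];
  S4 [type=summit, x=303, y=138, h=858];
  L1 [type=low, x=130, y=206, h=162];
  L2 [type=low, x=351, y=307, h=178];
  L3 [type=low, x=458, y=521, h=269];
  L4 [type=low, x=455, y=17, h=276];
  L5 [type=low, x=106, y=461, h=276];
  K1 [type=saddle, x=306, y=470, h=650];
  K2 [type=saddle, x=331, y=471, h=650];
  K3 [type=saddle, x=281, y=35, h=649];
  K4 [type=saddle, x=309, y=226, h=642];
  K5 [type=saddle, x=269, y=385, h=587];
  K6 [type=saddle, x=235, y=26, h=577];
  K7 [type=saddle, x=399, y=197, h=555];
  K8 [type=saddle, x=66, y=299, h=540];
  K9 [type=saddle, x=171, y=145, h=484];
  K1 -- S2;
  K1 -- L2;
  K1 -- L3;
  K2 -- S2;
  K2 -- L2;
  K2 -- L3;
  K3 -- S4;
  K3 -- L1;
  K3 -- L4;
  K4 -- S1;
  K4 -- S4;
  K4 -- L1;
  K4 -- L2;
  K5 -- S1;
  K5 -- S2;
  K5 -- L1;
  K5 -- L2;
  K6 -- S3;
  K6 -- S4;
  K6 -- L1;
  K7 -- S2;
  K7 -- S4;
  K7 -- L2;
  K7 -- L4;
  K8 -- S1;
  K8 -- L1;
  K8 -- L5;
  K9 -- S1;
  K9 -- S3;
  K9 -- L1;
}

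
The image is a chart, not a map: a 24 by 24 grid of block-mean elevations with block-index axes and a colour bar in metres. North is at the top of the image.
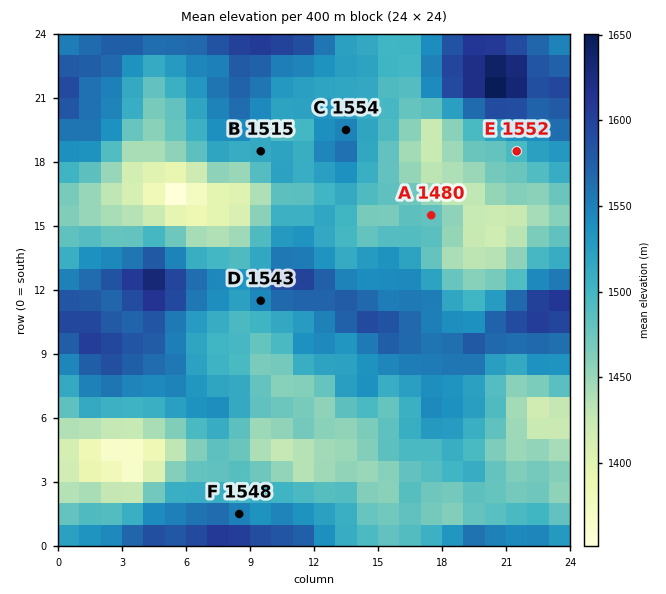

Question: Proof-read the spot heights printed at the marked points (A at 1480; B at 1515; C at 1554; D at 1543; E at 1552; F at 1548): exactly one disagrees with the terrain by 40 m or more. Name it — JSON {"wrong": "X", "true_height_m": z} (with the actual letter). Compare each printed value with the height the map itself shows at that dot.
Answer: {"wrong": "E", "true_height_m": 1492}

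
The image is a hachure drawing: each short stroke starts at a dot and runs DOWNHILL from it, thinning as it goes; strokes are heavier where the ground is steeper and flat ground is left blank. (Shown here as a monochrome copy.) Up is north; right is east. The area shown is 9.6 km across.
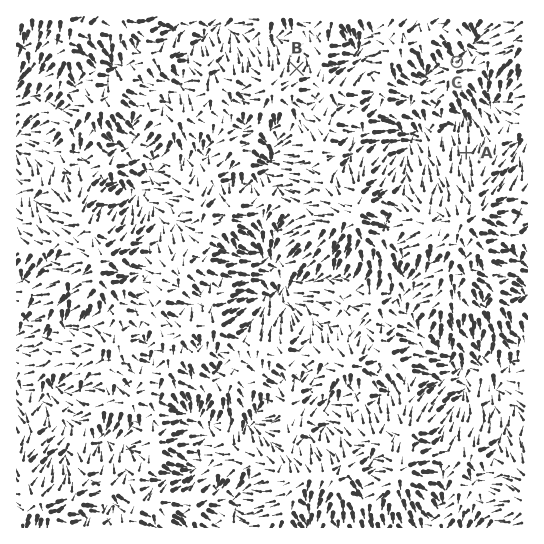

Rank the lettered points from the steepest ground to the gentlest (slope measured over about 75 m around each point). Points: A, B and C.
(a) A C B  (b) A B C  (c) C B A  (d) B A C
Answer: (b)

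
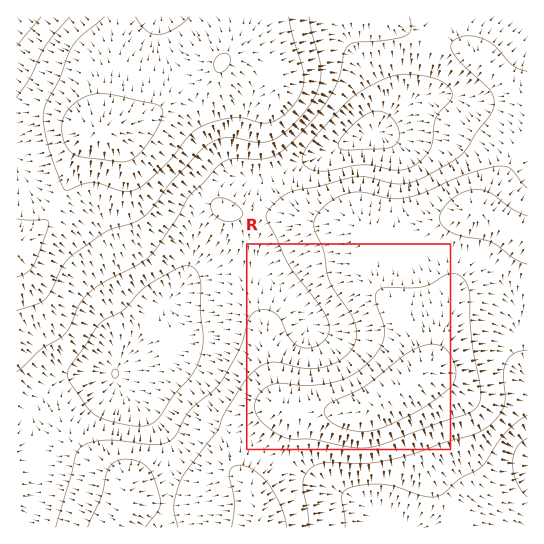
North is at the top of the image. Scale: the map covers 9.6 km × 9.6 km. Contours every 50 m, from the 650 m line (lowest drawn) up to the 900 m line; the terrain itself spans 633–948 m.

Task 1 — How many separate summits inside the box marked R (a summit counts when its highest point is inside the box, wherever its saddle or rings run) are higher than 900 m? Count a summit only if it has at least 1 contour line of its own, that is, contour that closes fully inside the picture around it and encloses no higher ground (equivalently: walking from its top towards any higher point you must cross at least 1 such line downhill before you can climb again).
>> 1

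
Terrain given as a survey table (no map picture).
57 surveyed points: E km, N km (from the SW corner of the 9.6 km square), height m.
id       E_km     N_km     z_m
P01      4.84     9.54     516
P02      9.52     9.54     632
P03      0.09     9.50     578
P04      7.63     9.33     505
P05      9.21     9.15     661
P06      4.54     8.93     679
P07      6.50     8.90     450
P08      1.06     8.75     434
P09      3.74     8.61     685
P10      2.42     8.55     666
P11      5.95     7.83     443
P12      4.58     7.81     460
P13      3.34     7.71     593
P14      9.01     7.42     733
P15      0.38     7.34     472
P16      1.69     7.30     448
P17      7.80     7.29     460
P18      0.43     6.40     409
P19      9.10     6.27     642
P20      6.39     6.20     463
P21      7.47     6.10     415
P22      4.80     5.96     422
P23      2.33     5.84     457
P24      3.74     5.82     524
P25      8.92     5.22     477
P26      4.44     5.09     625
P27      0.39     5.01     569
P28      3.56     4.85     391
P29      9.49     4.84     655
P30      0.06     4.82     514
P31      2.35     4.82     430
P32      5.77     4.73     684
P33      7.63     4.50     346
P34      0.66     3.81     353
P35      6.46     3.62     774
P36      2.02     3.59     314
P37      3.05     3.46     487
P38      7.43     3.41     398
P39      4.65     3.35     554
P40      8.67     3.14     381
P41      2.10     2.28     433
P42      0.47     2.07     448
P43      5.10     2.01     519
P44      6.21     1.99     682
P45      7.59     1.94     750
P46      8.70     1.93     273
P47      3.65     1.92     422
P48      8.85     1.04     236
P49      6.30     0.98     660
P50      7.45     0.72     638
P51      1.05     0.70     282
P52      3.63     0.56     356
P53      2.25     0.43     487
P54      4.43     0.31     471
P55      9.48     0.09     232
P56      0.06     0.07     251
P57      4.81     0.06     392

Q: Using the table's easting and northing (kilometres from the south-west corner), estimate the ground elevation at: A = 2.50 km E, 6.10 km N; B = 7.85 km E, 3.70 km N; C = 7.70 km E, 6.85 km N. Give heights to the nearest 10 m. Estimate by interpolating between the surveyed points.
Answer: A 470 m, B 460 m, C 480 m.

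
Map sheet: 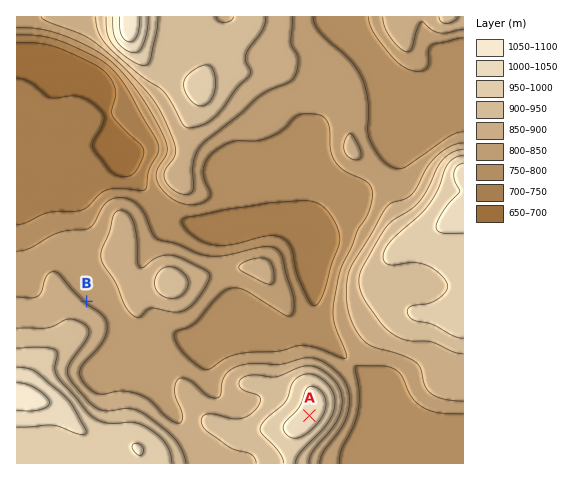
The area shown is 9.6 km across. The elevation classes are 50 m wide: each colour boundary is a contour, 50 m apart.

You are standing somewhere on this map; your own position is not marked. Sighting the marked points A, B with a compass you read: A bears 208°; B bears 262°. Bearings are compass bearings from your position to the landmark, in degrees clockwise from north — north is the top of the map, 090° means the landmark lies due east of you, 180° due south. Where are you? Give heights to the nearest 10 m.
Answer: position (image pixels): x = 393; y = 258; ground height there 960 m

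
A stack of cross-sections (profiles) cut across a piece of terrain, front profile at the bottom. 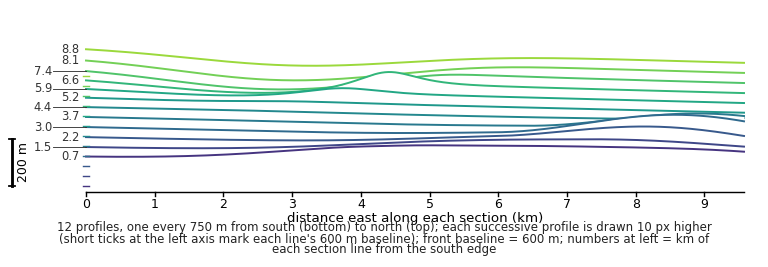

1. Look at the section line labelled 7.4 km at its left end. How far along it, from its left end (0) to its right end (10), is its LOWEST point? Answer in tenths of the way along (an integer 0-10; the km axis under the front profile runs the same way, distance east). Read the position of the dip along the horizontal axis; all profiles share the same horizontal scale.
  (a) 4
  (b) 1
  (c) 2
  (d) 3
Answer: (d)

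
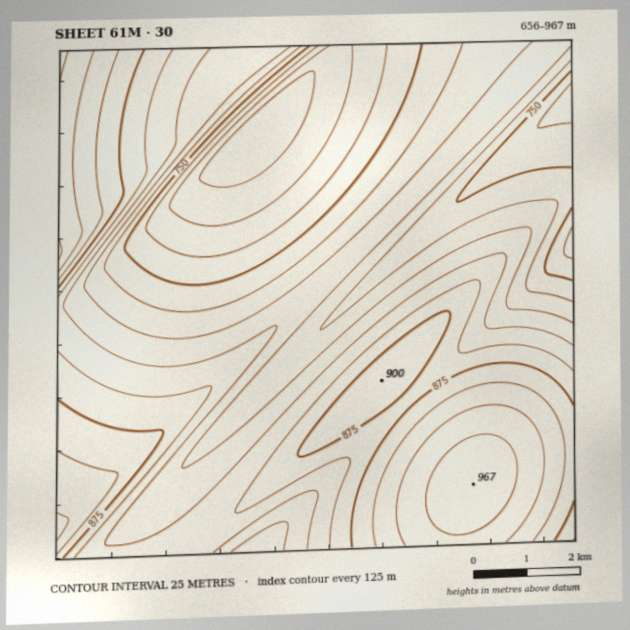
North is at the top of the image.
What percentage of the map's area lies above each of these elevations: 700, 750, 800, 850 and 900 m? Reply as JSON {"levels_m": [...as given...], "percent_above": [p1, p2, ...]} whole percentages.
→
{"levels_m": [700, 750, 800, 850, 900], "percent_above": [94, 83, 61, 33, 14]}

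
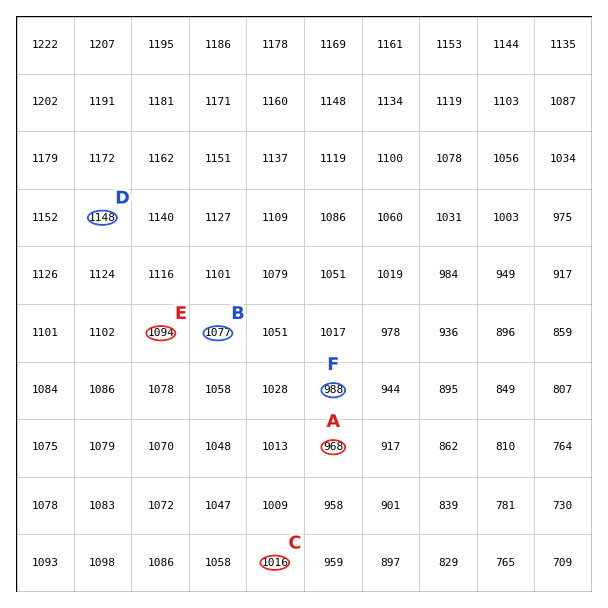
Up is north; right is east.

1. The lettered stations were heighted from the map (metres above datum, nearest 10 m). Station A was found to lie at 970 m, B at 1080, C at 1020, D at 1150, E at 1090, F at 990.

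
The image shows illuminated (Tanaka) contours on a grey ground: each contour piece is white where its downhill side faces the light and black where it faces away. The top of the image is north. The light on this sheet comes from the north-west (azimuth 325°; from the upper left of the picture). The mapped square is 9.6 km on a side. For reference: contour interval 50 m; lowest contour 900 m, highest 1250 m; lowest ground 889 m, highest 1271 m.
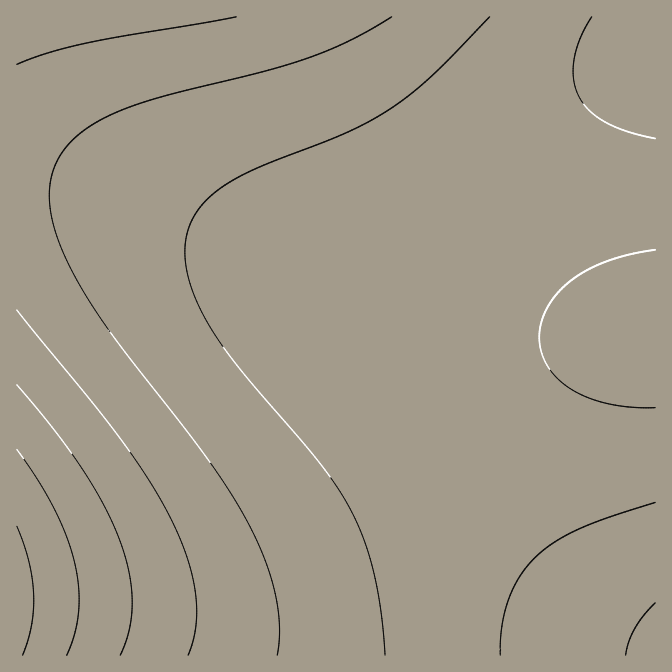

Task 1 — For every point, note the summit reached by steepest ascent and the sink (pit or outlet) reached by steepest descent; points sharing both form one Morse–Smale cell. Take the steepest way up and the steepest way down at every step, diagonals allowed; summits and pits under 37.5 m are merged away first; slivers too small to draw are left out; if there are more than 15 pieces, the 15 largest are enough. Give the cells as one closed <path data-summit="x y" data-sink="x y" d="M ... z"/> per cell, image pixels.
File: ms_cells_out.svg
<path data-summit="17 602" data-sink="655 40" d="M655 58l-58 33-92 65-108 88-32 29-15 16-140-56-86-32-52-13-37-5-18 0-1 405 54-2 64-8 51-12 52-18 51-25 40-24 139-95 51-31 31-15 35-14 45-10 25-1 2-3z"/><path data-summit="17 17" data-sink="655 40" d="M655 16l-638 0-1 166 56 6 52 13 86 32 140 56 15-16 32-29 108-88 92-65 57-32 2-2z"/><path data-summit="17 602" data-sink="655 655" d="M655 331l-36 5-35 8-35 14-31 15-51 31-139 95-40 24-51 25-52 18-51 12-64 8-53 3-1 66 639 1z"/>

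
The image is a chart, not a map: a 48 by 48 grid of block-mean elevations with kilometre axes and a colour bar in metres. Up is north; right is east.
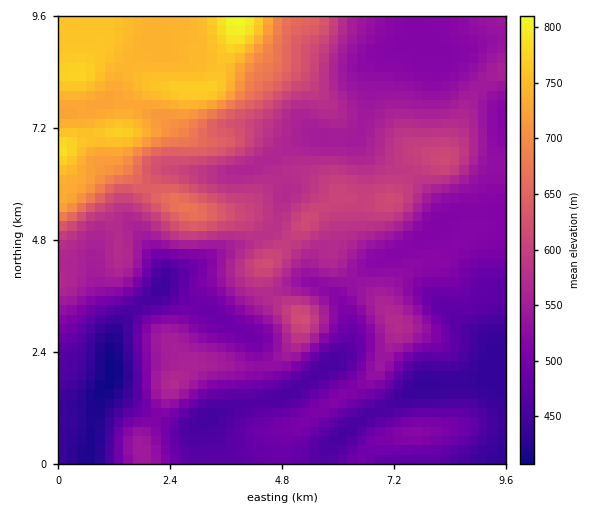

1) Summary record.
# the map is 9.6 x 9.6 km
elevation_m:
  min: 410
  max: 810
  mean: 560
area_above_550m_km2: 42.7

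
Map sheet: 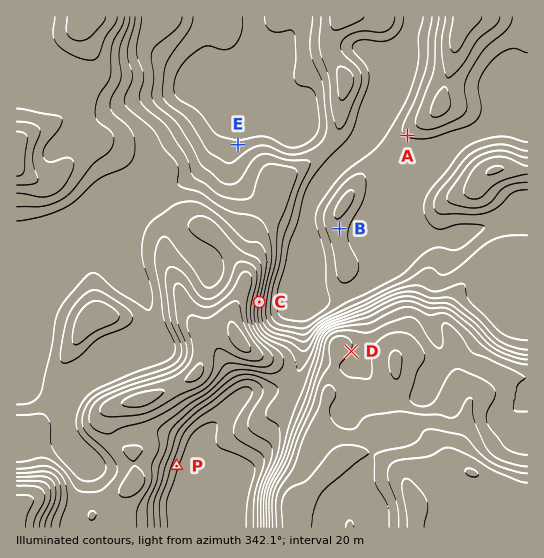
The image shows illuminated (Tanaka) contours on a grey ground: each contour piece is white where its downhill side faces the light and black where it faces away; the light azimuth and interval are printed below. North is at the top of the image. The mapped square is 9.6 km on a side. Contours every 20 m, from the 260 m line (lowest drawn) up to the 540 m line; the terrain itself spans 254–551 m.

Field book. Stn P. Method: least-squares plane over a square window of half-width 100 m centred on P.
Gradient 8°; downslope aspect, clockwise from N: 110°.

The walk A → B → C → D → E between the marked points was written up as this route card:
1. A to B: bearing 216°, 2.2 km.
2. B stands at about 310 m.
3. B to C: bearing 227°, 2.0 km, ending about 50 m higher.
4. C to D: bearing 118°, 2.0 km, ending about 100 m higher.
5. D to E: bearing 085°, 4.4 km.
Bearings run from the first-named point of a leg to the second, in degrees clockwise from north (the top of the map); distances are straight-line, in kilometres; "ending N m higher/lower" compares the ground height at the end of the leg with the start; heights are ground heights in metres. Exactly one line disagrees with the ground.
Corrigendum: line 5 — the bearing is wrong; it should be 331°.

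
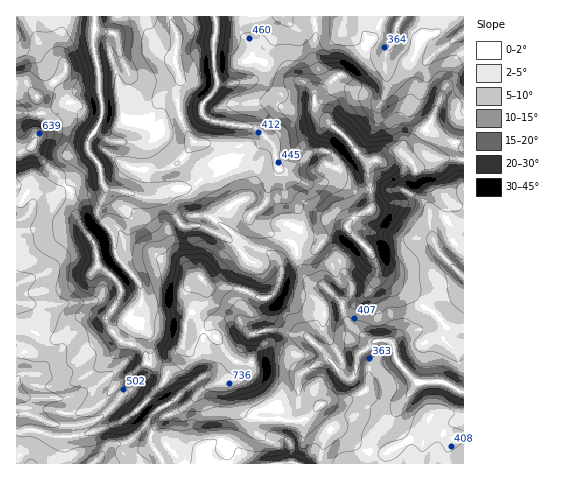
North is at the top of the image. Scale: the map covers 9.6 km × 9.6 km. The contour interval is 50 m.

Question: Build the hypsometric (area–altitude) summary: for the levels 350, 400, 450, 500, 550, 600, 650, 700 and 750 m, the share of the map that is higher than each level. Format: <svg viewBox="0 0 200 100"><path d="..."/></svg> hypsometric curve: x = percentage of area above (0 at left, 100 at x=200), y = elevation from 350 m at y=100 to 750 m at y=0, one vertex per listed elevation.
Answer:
<svg viewBox="0 0 200 100"><path d="M189 100l-24-12-41-13-38-13-24-12-17-12-16-13-10-13-8-12"/></svg>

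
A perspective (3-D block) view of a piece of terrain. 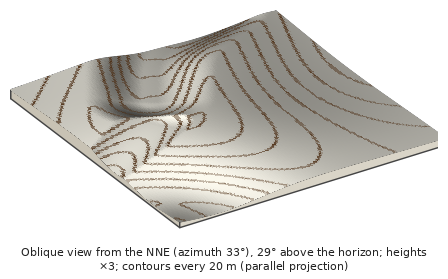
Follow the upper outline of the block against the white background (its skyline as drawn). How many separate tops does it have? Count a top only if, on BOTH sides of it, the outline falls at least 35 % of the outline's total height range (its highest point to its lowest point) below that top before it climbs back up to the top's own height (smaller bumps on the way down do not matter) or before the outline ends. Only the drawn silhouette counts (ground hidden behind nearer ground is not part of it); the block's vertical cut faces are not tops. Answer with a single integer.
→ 1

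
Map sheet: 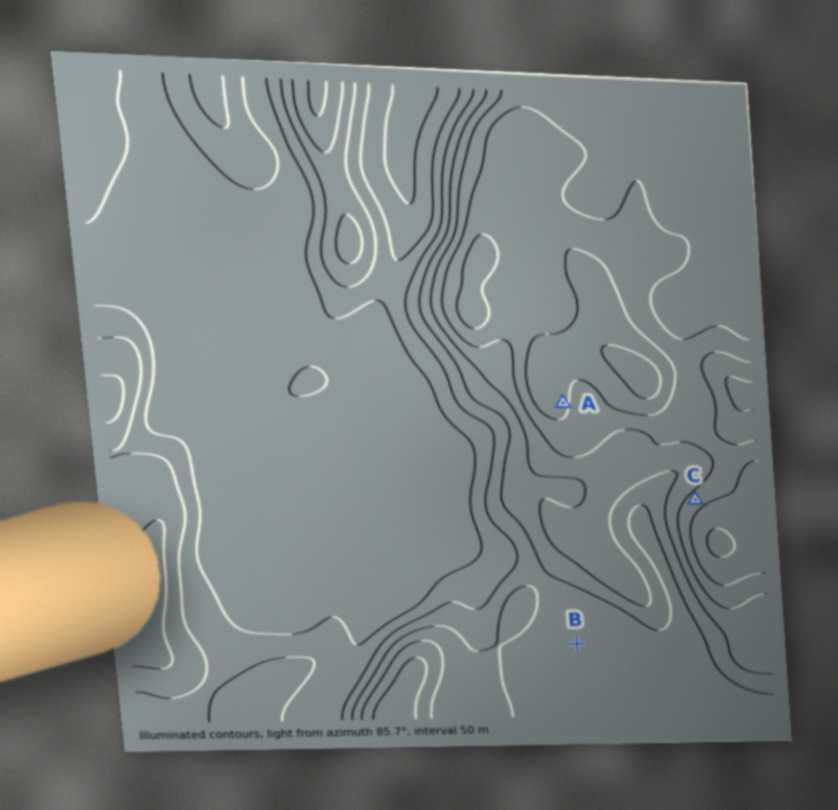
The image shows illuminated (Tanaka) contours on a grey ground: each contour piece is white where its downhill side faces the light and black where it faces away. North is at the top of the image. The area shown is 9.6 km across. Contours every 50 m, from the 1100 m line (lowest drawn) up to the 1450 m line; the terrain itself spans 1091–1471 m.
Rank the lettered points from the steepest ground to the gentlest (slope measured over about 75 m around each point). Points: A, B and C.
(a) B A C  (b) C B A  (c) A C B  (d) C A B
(d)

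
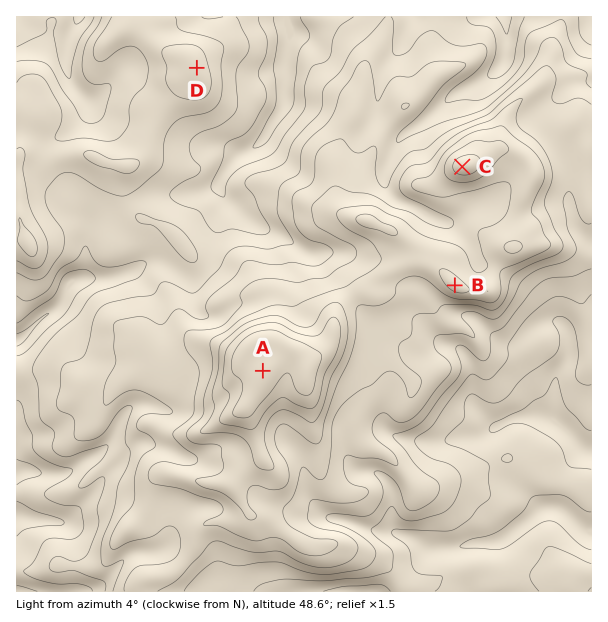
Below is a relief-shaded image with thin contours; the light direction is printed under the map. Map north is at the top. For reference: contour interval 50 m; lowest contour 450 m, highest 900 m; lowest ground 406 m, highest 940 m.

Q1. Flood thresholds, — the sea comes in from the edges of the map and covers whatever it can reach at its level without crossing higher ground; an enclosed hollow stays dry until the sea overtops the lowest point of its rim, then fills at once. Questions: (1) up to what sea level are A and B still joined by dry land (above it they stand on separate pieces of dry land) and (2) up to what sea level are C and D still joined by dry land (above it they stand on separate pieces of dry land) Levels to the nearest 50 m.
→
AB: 750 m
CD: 600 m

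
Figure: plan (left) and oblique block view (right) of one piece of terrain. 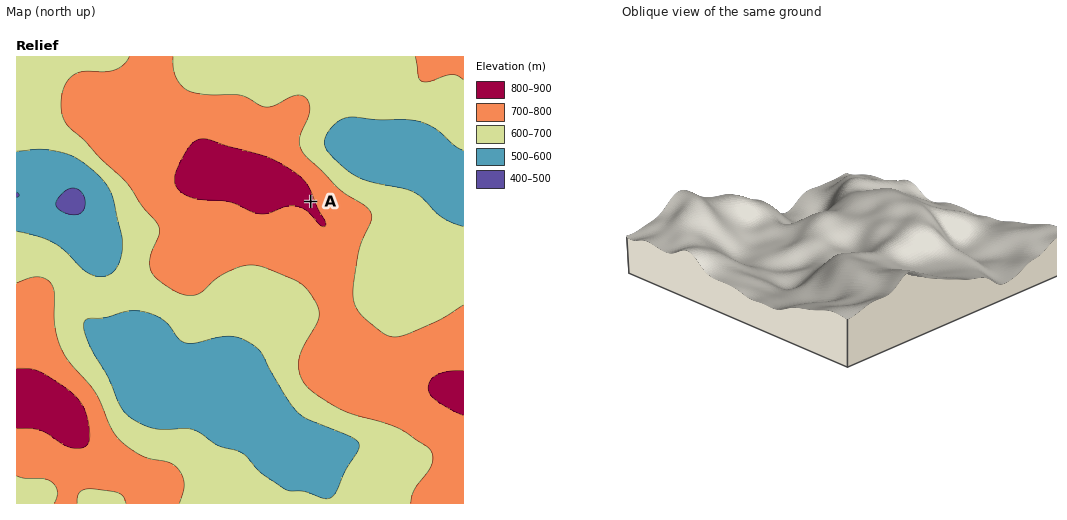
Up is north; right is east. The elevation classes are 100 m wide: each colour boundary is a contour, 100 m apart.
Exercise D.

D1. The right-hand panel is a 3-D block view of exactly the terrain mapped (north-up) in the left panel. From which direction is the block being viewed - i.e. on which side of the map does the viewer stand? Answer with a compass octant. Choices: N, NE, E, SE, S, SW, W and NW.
SE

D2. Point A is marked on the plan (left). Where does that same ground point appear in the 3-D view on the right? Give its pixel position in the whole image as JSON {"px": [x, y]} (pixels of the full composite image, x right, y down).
{"px": [920, 216]}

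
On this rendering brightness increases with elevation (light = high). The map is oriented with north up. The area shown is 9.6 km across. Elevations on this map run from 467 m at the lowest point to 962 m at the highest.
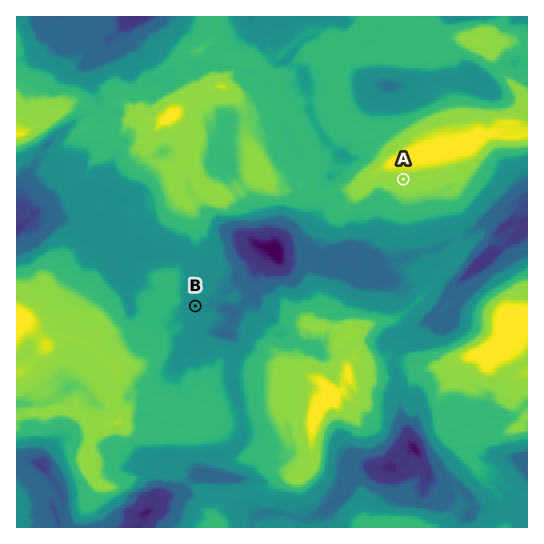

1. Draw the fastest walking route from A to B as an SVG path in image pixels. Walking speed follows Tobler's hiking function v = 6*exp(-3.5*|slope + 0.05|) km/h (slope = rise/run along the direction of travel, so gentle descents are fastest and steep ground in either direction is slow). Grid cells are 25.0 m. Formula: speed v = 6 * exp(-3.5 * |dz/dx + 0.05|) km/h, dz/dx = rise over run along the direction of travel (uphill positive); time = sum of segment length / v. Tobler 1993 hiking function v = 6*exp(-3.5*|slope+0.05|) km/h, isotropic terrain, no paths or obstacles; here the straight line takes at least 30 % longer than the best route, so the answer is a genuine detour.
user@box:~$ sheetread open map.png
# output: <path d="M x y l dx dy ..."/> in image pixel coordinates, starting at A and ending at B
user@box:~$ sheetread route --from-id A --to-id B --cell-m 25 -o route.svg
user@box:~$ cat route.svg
<path d="M403 179l-10 6-12 0-6 2-14 15-6 3-4 0-5 2-3 0-2 2-10 0-5 2-8 0-3 2-49 0-3 1-2 0-3 1-3 0-5 3-21 0-8 4-4 4-2 3 0 13-2 5 0 14-12 24 0 8-6 10 0 3"/>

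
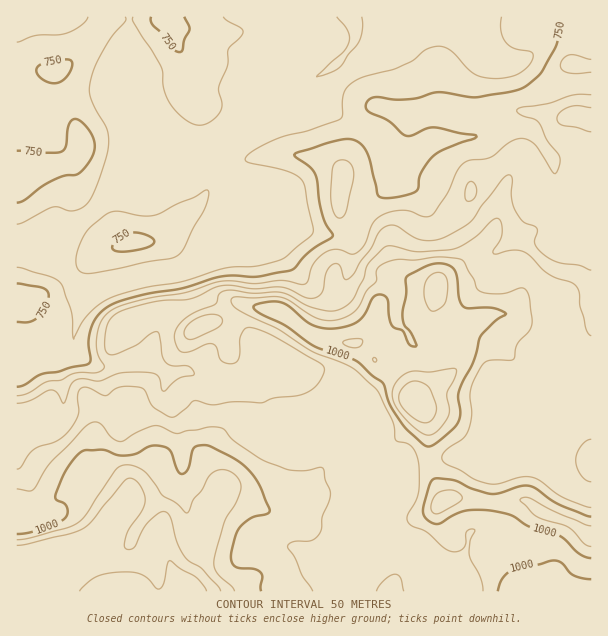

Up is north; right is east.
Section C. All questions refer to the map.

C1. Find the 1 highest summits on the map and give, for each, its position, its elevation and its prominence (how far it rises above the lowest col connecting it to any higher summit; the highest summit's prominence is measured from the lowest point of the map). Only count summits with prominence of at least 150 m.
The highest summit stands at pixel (414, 401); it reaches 1148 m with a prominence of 214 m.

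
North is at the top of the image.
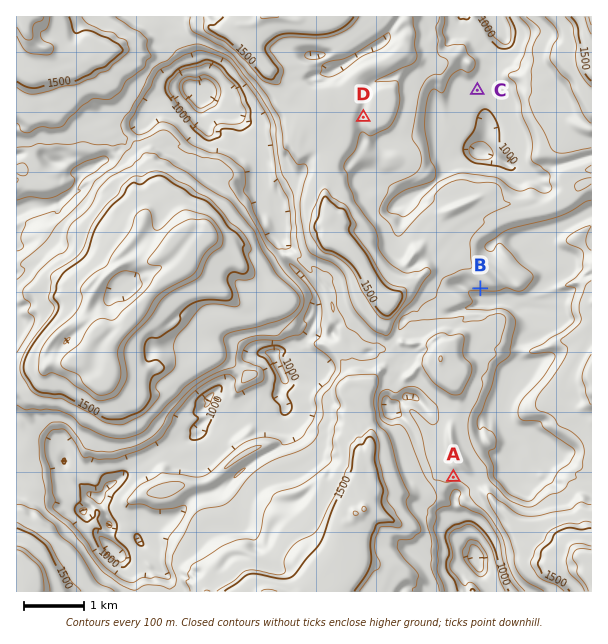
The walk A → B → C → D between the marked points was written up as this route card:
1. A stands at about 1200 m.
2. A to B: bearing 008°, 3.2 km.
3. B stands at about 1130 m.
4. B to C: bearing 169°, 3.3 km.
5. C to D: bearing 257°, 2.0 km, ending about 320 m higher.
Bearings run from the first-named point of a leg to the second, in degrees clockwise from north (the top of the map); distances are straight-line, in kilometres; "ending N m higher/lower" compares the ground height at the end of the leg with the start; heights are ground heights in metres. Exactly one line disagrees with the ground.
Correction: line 4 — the bearing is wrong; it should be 359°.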